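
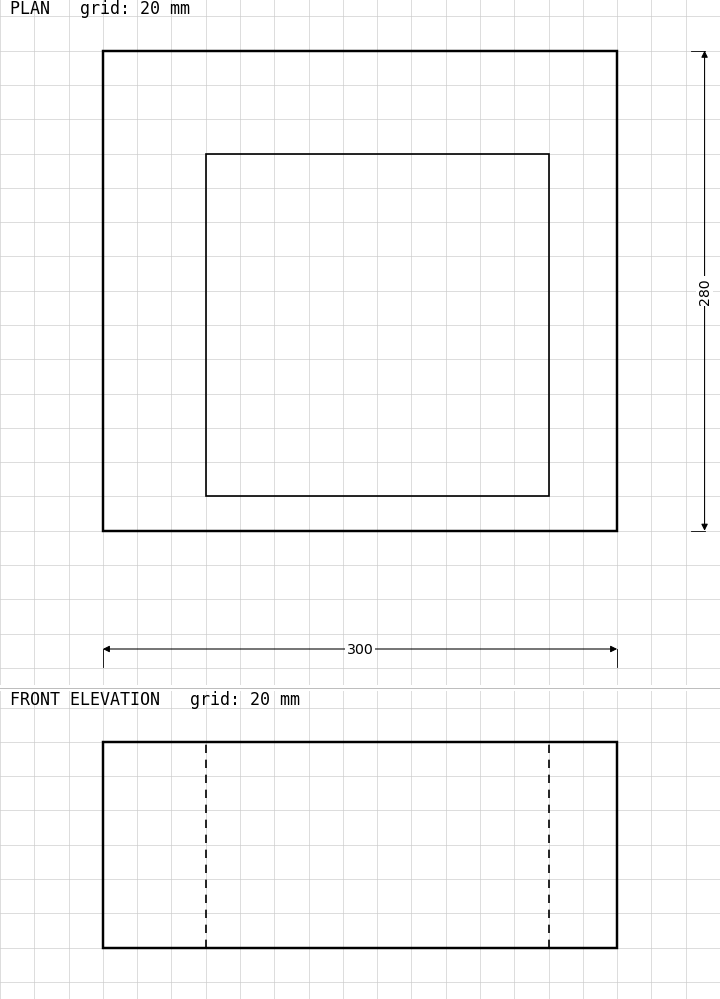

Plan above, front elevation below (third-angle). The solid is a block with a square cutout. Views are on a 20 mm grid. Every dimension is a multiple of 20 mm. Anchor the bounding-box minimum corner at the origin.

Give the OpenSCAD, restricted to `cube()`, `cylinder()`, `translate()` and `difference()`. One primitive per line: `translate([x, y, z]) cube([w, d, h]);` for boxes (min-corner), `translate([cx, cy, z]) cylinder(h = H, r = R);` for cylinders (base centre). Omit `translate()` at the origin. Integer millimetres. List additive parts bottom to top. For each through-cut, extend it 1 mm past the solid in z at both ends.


difference() {
  cube([300, 280, 120]);
  translate([60, 20, -1]) cube([200, 200, 122]);
}


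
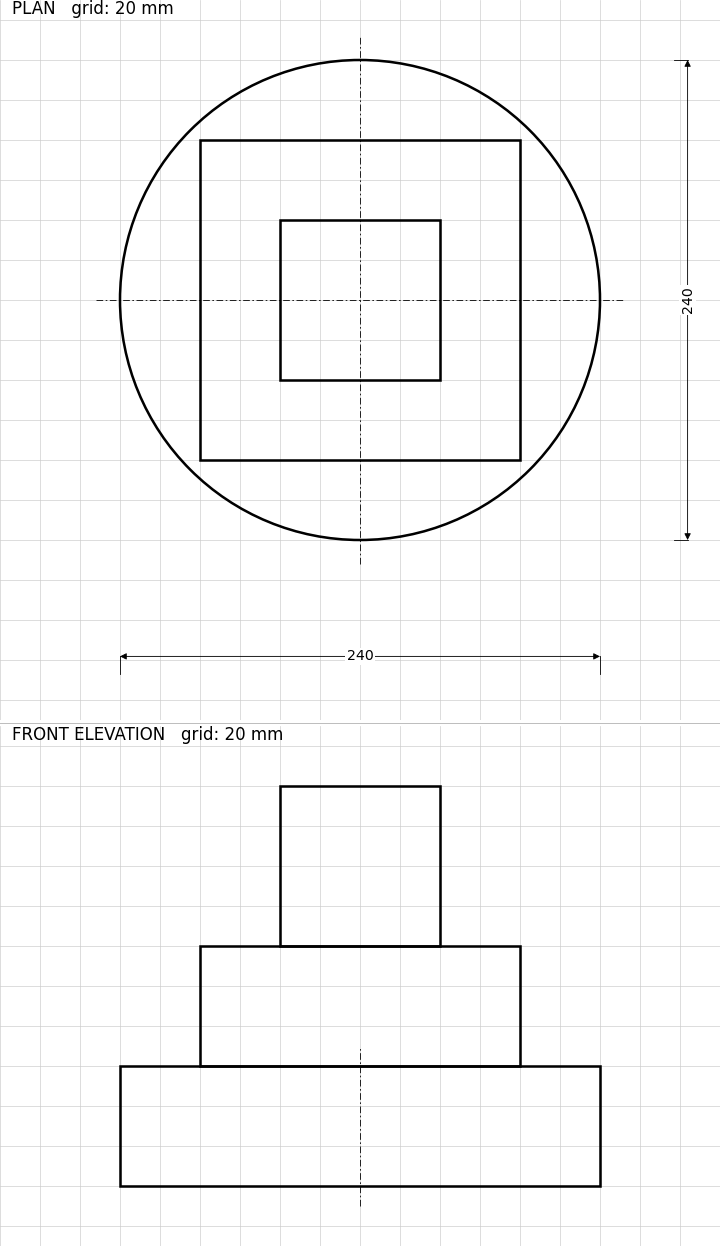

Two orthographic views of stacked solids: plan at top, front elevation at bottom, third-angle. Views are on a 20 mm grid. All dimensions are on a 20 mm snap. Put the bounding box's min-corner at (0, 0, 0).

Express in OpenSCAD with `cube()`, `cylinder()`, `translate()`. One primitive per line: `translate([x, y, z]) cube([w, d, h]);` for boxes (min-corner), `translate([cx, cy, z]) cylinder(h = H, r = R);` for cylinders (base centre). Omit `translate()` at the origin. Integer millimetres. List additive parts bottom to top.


translate([120, 120, 0]) cylinder(h = 60, r = 120);
translate([40, 40, 60]) cube([160, 160, 60]);
translate([80, 80, 120]) cube([80, 80, 80]);


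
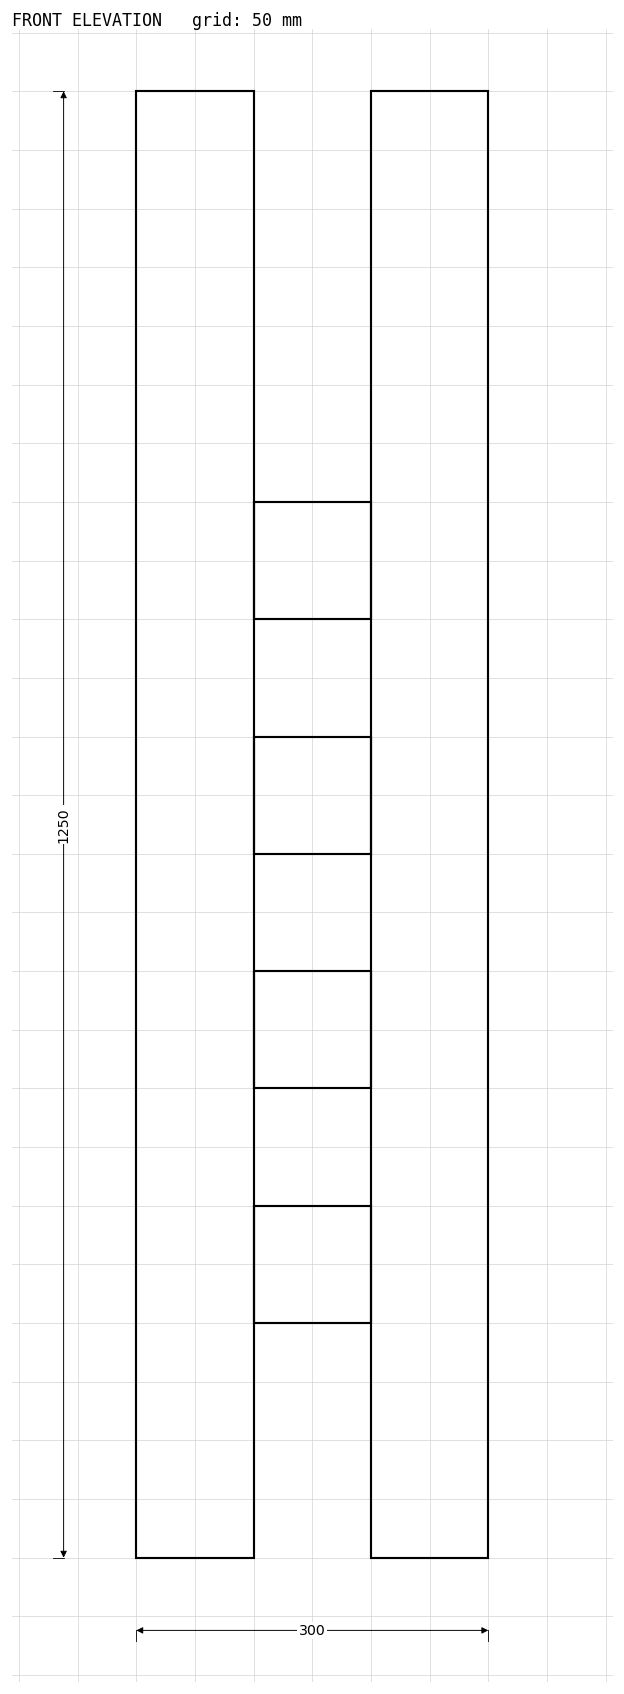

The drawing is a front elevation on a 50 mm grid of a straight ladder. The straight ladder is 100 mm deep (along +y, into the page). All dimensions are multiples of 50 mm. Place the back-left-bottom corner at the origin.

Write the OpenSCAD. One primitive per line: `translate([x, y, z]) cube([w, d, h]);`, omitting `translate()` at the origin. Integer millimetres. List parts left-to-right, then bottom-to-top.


cube([100, 100, 1250]);
translate([100, 0, 200]) cube([100, 100, 100]);
translate([100, 0, 400]) cube([100, 100, 100]);
translate([100, 0, 600]) cube([100, 100, 100]);
translate([100, 0, 800]) cube([100, 100, 100]);
translate([200, 0, 0]) cube([100, 100, 1250]);


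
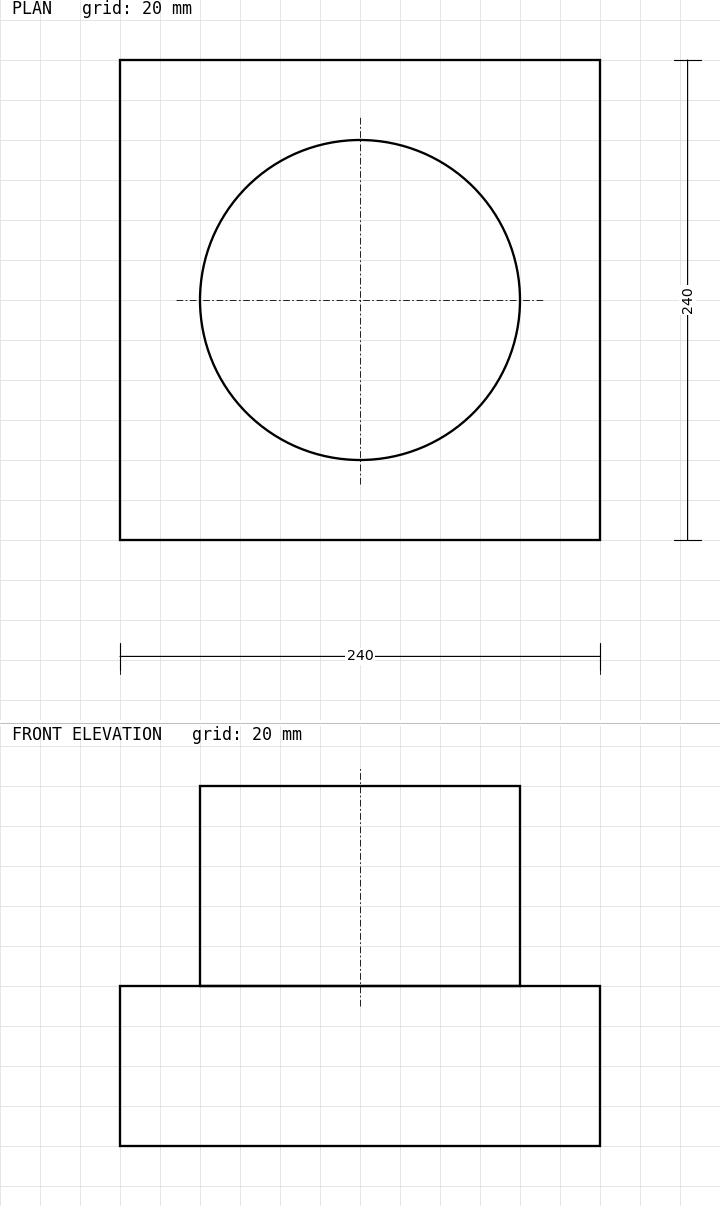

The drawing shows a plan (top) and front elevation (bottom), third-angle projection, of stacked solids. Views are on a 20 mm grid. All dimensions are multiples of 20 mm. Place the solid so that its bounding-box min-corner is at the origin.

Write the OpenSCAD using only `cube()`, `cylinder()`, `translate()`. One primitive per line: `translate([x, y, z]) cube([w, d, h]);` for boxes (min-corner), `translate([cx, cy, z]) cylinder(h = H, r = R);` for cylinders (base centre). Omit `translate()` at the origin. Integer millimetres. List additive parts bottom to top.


cube([240, 240, 80]);
translate([120, 120, 80]) cylinder(h = 100, r = 80);


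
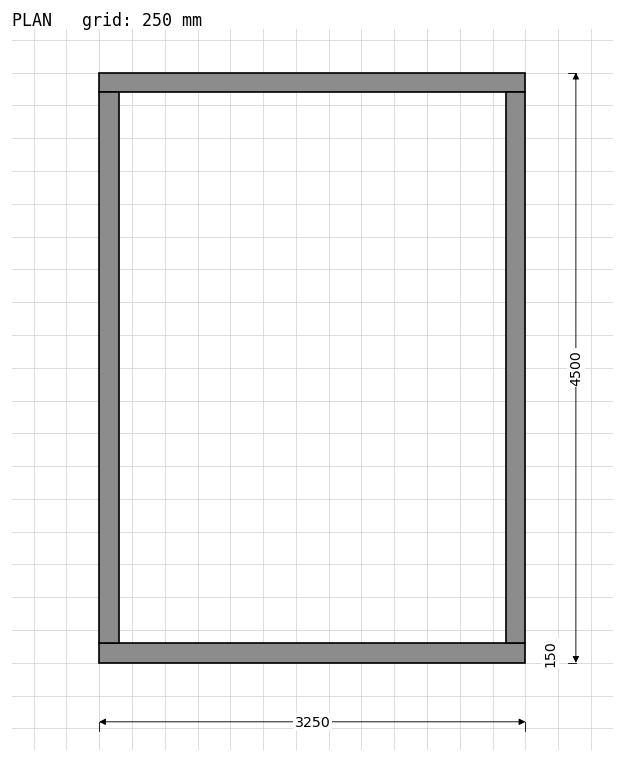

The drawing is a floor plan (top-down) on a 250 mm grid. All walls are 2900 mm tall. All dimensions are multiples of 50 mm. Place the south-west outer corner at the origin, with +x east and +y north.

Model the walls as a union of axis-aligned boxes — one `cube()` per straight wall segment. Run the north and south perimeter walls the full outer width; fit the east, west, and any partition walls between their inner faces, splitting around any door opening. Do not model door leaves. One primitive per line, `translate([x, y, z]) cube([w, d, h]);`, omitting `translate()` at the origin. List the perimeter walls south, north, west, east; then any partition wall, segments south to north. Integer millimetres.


cube([3250, 150, 2900]);
translate([0, 4350, 0]) cube([3250, 150, 2900]);
translate([0, 150, 0]) cube([150, 4200, 2900]);
translate([3100, 150, 0]) cube([150, 4200, 2900]);


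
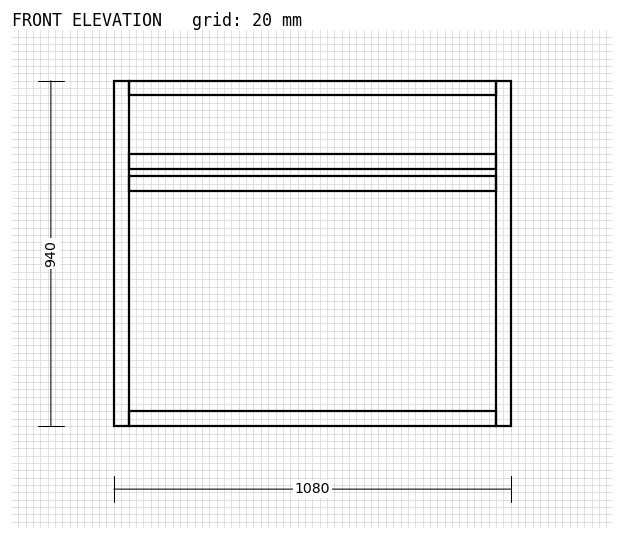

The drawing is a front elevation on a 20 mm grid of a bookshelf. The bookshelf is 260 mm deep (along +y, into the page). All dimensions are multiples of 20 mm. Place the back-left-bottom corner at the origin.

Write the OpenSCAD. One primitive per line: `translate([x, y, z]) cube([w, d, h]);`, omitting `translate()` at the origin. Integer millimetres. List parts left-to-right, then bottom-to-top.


cube([40, 260, 940]);
translate([40, 0, 0]) cube([1000, 260, 40]);
translate([40, 0, 640]) cube([1000, 260, 40]);
translate([40, 0, 700]) cube([1000, 260, 40]);
translate([40, 0, 900]) cube([1000, 260, 40]);
translate([1040, 0, 0]) cube([40, 260, 940]);


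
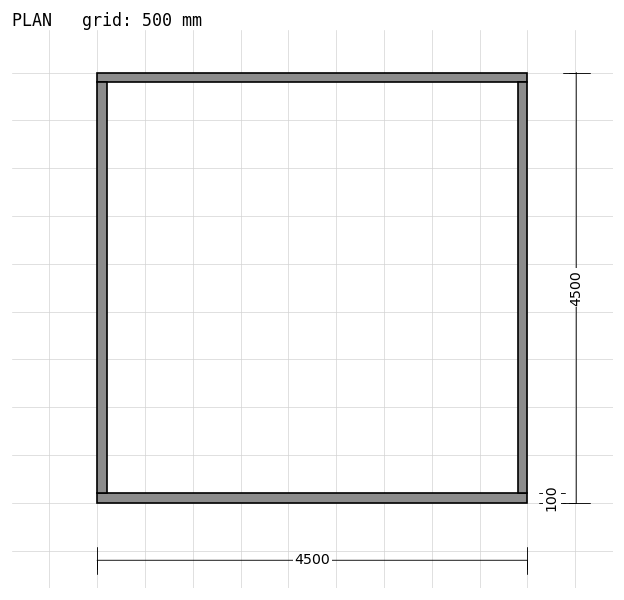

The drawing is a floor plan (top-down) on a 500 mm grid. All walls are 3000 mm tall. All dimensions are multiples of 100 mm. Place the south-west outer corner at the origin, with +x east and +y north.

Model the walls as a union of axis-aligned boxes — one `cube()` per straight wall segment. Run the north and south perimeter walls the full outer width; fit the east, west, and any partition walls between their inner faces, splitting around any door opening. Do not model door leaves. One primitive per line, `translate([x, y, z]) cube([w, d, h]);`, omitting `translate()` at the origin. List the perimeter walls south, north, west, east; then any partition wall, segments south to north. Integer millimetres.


cube([4500, 100, 3000]);
translate([0, 4400, 0]) cube([4500, 100, 3000]);
translate([0, 100, 0]) cube([100, 4300, 3000]);
translate([4400, 100, 0]) cube([100, 4300, 3000]);


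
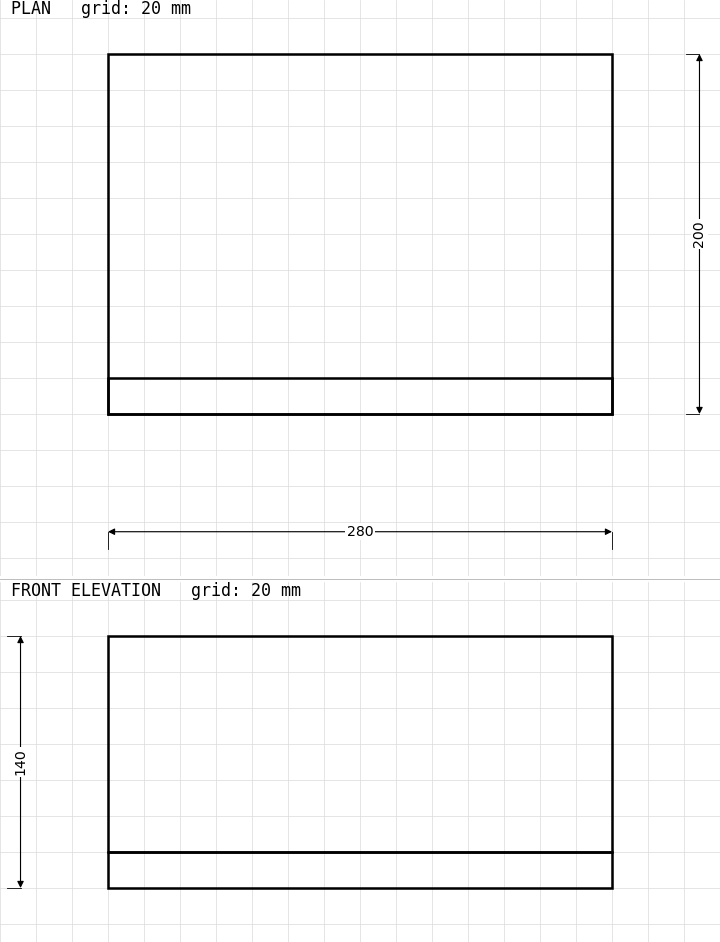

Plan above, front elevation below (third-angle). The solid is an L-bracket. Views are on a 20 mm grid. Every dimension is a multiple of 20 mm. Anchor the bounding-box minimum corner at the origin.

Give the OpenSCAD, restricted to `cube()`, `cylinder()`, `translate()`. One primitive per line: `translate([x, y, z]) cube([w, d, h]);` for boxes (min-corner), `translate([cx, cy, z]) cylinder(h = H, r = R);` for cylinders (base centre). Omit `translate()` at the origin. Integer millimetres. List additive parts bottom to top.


cube([280, 200, 20]);
translate([0, 0, 20]) cube([280, 20, 120]);


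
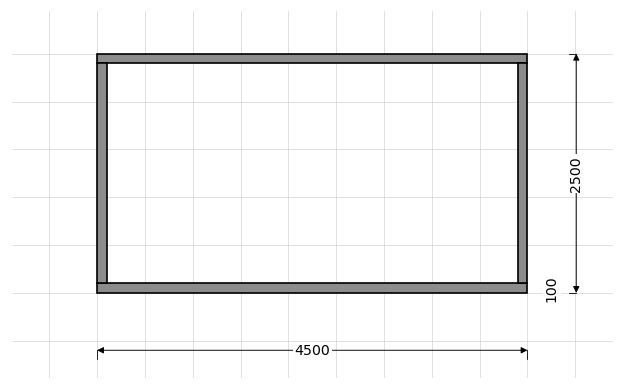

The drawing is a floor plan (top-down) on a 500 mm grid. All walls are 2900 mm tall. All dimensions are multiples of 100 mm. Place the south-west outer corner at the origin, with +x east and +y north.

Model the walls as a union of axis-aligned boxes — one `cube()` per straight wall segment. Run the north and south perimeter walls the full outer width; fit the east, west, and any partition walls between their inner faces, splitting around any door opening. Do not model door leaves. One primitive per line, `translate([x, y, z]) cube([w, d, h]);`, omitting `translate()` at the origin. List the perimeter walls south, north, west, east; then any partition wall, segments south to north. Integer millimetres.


cube([4500, 100, 2900]);
translate([0, 2400, 0]) cube([4500, 100, 2900]);
translate([0, 100, 0]) cube([100, 2300, 2900]);
translate([4400, 100, 0]) cube([100, 2300, 2900]);


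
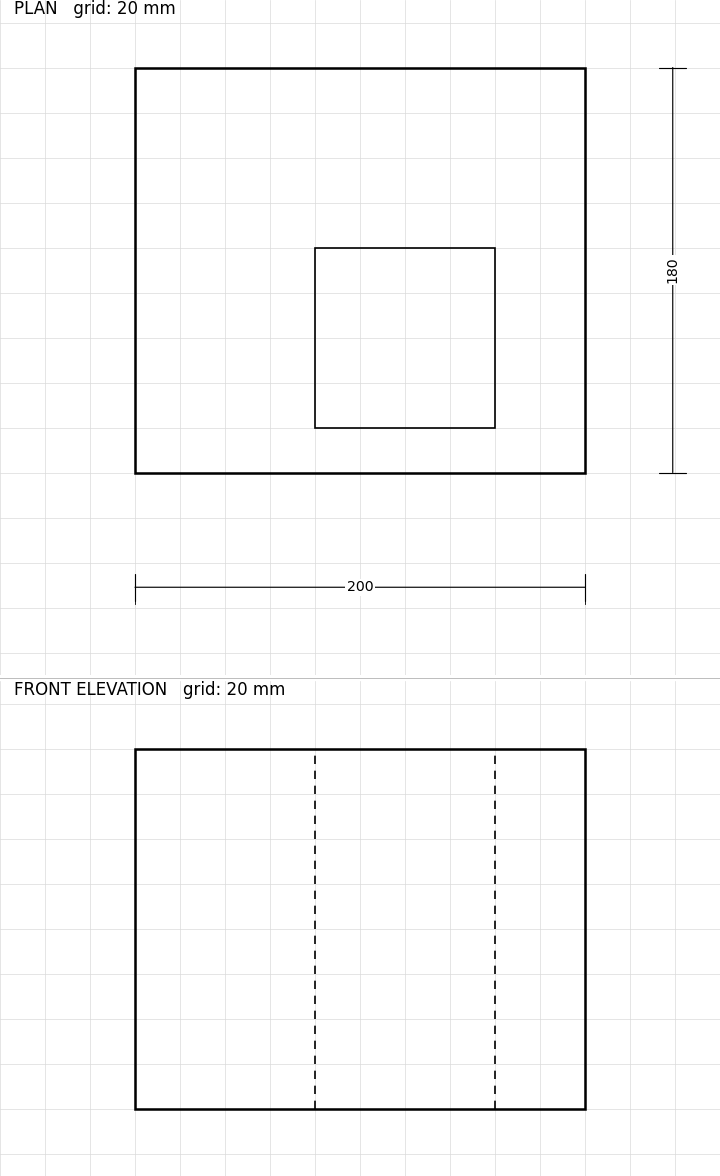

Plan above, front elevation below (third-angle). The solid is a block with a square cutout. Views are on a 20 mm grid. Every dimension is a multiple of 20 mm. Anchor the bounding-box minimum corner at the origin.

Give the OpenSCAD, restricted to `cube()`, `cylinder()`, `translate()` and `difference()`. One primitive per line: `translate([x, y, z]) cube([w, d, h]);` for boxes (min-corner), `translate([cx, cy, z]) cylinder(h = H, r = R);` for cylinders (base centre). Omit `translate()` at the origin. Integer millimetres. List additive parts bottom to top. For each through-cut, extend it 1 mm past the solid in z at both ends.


difference() {
  cube([200, 180, 160]);
  translate([80, 20, -1]) cube([80, 80, 162]);
}


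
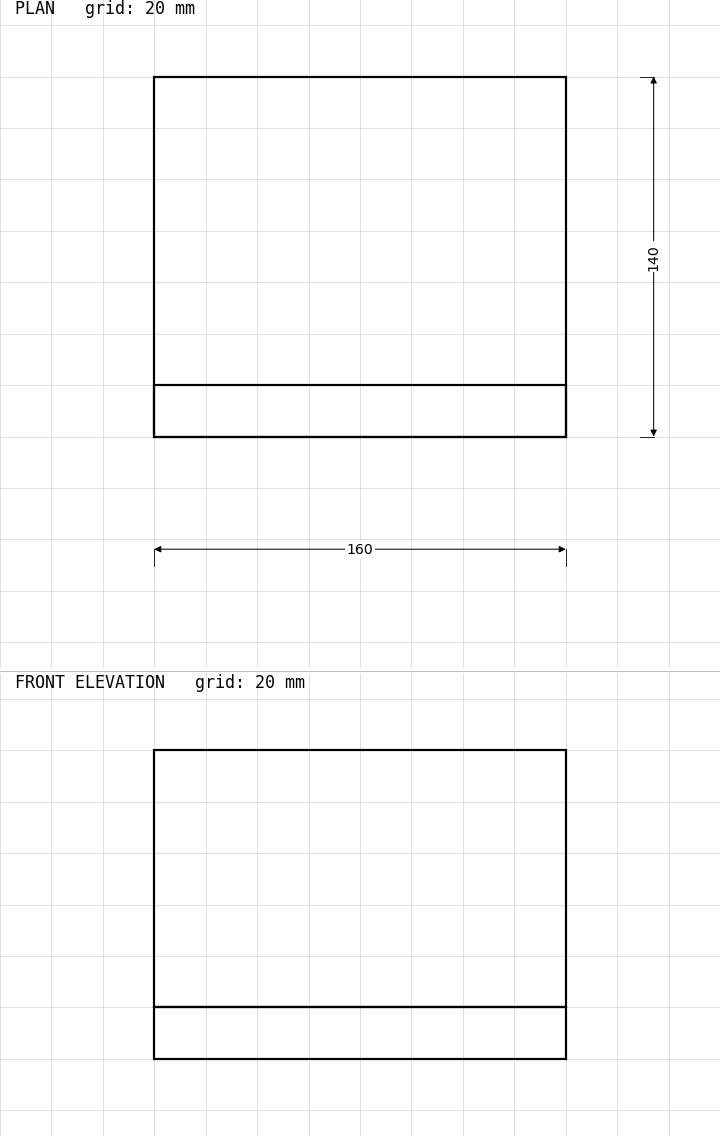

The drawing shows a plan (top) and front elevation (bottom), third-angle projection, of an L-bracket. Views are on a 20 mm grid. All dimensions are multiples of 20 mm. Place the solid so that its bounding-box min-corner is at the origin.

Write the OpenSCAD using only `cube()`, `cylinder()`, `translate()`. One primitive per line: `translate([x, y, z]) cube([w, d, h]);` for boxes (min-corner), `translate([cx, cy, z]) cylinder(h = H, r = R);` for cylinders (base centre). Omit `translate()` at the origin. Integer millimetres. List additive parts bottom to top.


cube([160, 140, 20]);
translate([0, 0, 20]) cube([160, 20, 100]);


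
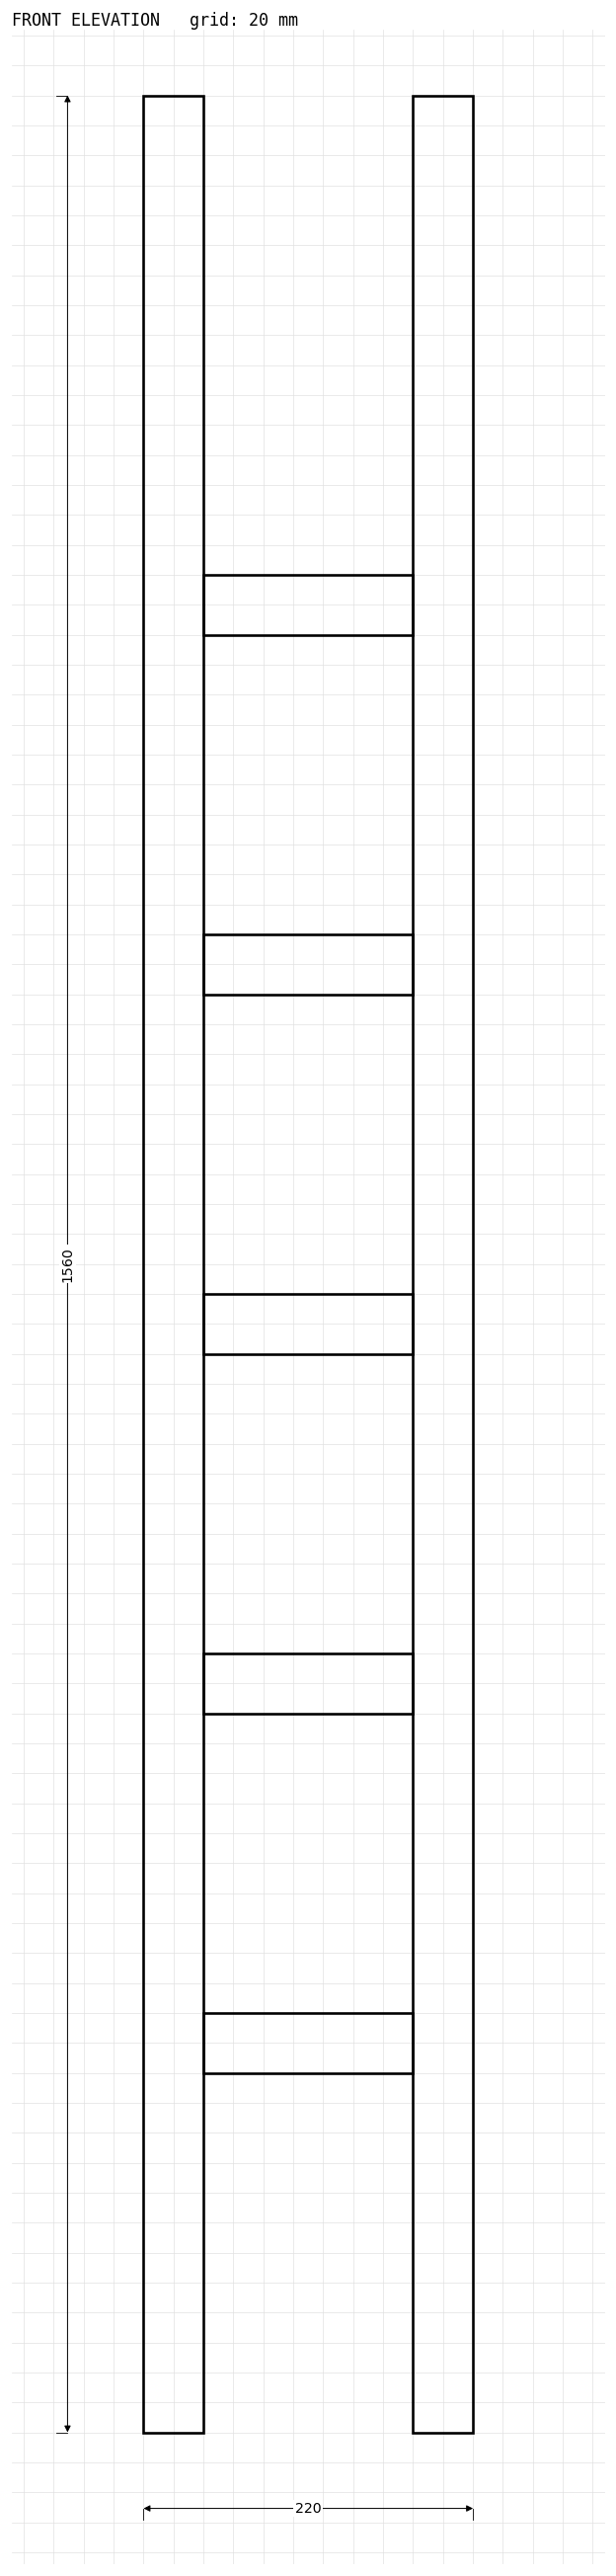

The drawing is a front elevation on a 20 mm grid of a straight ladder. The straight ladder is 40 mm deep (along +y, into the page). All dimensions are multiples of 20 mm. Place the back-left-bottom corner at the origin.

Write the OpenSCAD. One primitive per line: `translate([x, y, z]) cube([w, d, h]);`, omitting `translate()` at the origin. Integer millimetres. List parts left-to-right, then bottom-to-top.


cube([40, 40, 1560]);
translate([40, 0, 240]) cube([140, 40, 40]);
translate([40, 0, 480]) cube([140, 40, 40]);
translate([40, 0, 720]) cube([140, 40, 40]);
translate([40, 0, 960]) cube([140, 40, 40]);
translate([40, 0, 1200]) cube([140, 40, 40]);
translate([180, 0, 0]) cube([40, 40, 1560]);


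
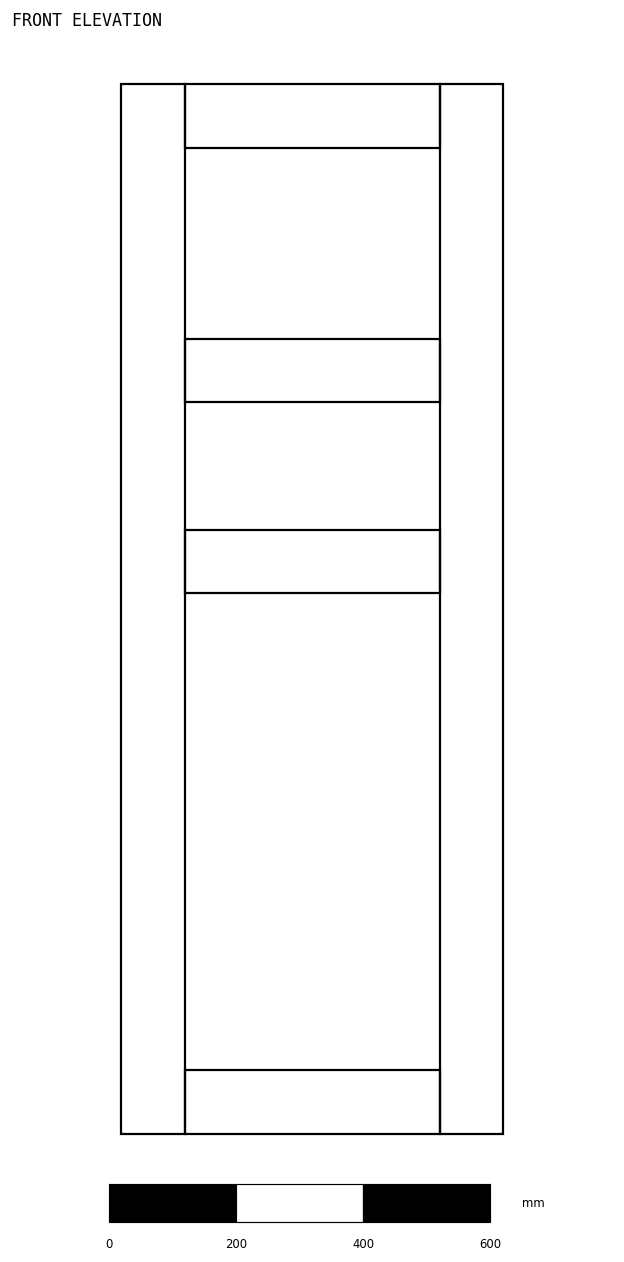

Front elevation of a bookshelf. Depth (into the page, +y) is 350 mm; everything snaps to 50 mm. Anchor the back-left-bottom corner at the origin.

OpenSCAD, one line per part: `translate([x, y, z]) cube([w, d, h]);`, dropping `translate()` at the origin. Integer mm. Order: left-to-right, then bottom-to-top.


cube([100, 350, 1650]);
translate([100, 0, 0]) cube([400, 350, 100]);
translate([100, 0, 850]) cube([400, 350, 100]);
translate([100, 0, 1150]) cube([400, 350, 100]);
translate([100, 0, 1550]) cube([400, 350, 100]);
translate([500, 0, 0]) cube([100, 350, 1650]);


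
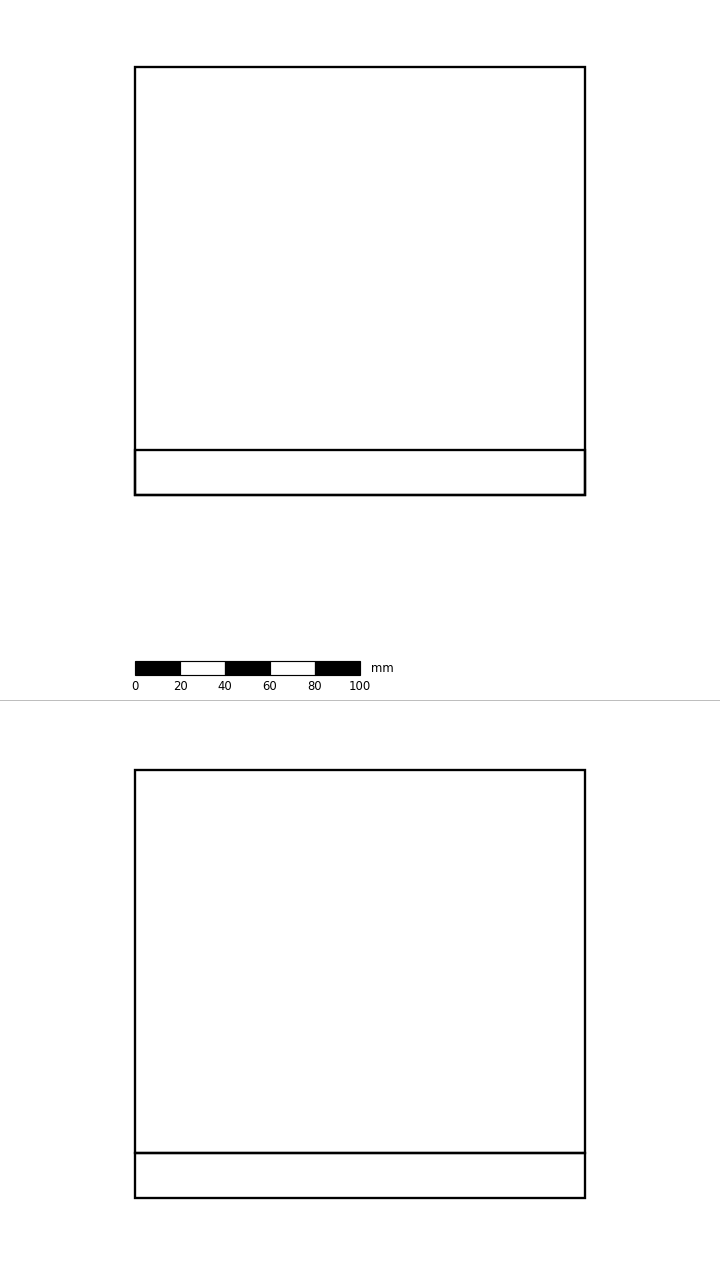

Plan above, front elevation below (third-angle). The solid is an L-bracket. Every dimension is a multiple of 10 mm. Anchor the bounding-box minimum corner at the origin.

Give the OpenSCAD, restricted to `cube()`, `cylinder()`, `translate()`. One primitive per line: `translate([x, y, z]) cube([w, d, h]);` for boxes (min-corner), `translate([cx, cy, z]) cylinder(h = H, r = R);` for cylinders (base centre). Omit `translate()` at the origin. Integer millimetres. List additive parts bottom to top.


cube([200, 190, 20]);
translate([0, 0, 20]) cube([200, 20, 170]);


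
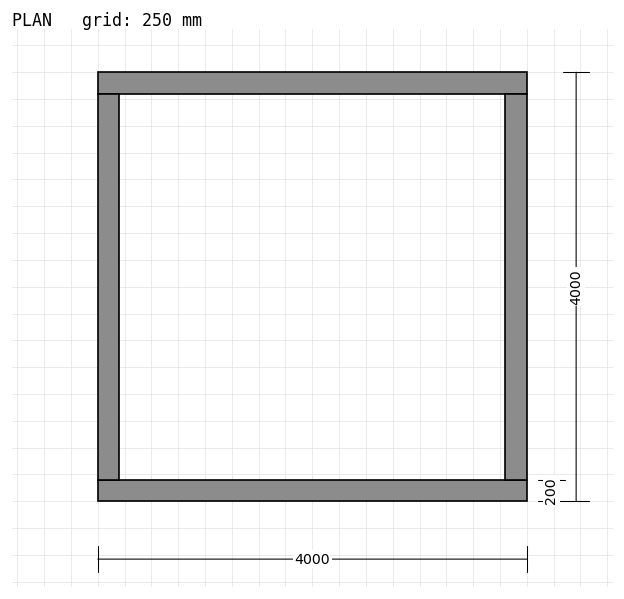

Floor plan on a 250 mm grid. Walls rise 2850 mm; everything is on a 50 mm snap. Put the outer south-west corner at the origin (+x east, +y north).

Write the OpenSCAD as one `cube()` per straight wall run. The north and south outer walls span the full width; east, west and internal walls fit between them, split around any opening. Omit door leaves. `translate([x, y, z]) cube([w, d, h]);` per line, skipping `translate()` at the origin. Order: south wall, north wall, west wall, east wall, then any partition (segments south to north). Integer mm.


cube([4000, 200, 2850]);
translate([0, 3800, 0]) cube([4000, 200, 2850]);
translate([0, 200, 0]) cube([200, 3600, 2850]);
translate([3800, 200, 0]) cube([200, 3600, 2850]);


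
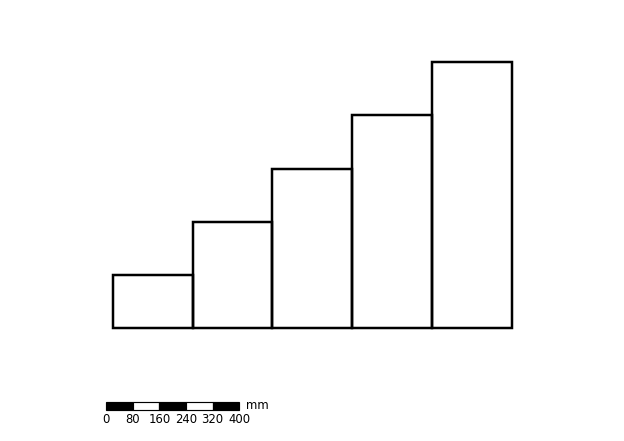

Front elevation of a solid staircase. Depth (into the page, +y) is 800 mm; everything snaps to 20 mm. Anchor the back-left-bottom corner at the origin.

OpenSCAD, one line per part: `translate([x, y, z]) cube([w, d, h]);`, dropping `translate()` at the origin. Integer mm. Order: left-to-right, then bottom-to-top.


cube([240, 800, 160]);
translate([240, 0, 0]) cube([240, 800, 320]);
translate([480, 0, 0]) cube([240, 800, 480]);
translate([720, 0, 0]) cube([240, 800, 640]);
translate([960, 0, 0]) cube([240, 800, 800]);


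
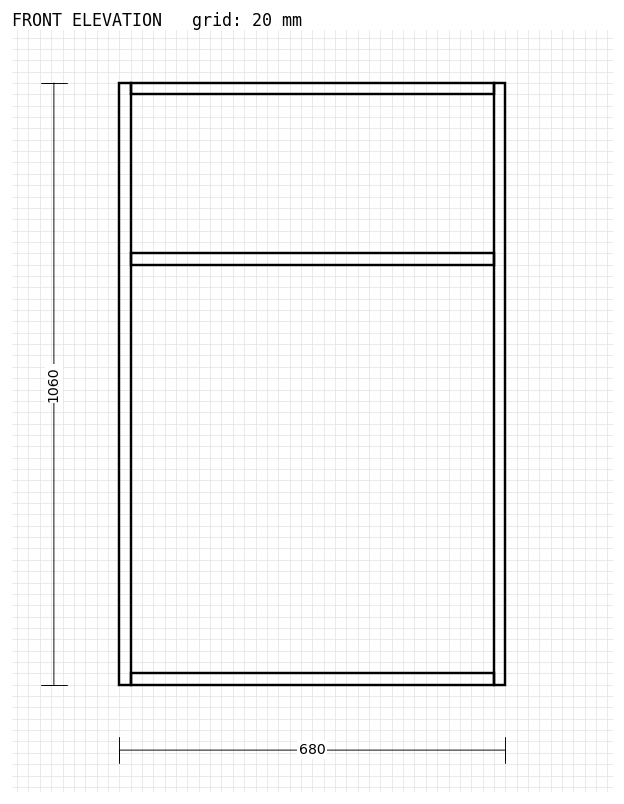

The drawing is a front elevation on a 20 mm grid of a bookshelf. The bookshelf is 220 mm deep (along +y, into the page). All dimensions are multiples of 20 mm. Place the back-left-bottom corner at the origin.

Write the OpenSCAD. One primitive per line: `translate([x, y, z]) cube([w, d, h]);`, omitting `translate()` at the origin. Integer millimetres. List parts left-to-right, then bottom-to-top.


cube([20, 220, 1060]);
translate([20, 0, 0]) cube([640, 220, 20]);
translate([20, 0, 740]) cube([640, 220, 20]);
translate([20, 0, 1040]) cube([640, 220, 20]);
translate([660, 0, 0]) cube([20, 220, 1060]);


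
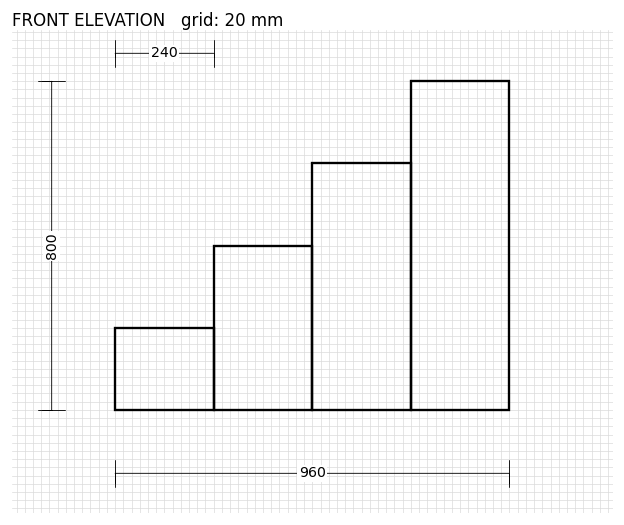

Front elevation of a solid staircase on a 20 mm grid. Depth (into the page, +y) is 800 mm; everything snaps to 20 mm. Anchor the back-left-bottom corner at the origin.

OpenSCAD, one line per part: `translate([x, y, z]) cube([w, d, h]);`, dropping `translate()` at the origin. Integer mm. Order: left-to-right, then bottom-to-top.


cube([240, 800, 200]);
translate([240, 0, 0]) cube([240, 800, 400]);
translate([480, 0, 0]) cube([240, 800, 600]);
translate([720, 0, 0]) cube([240, 800, 800]);


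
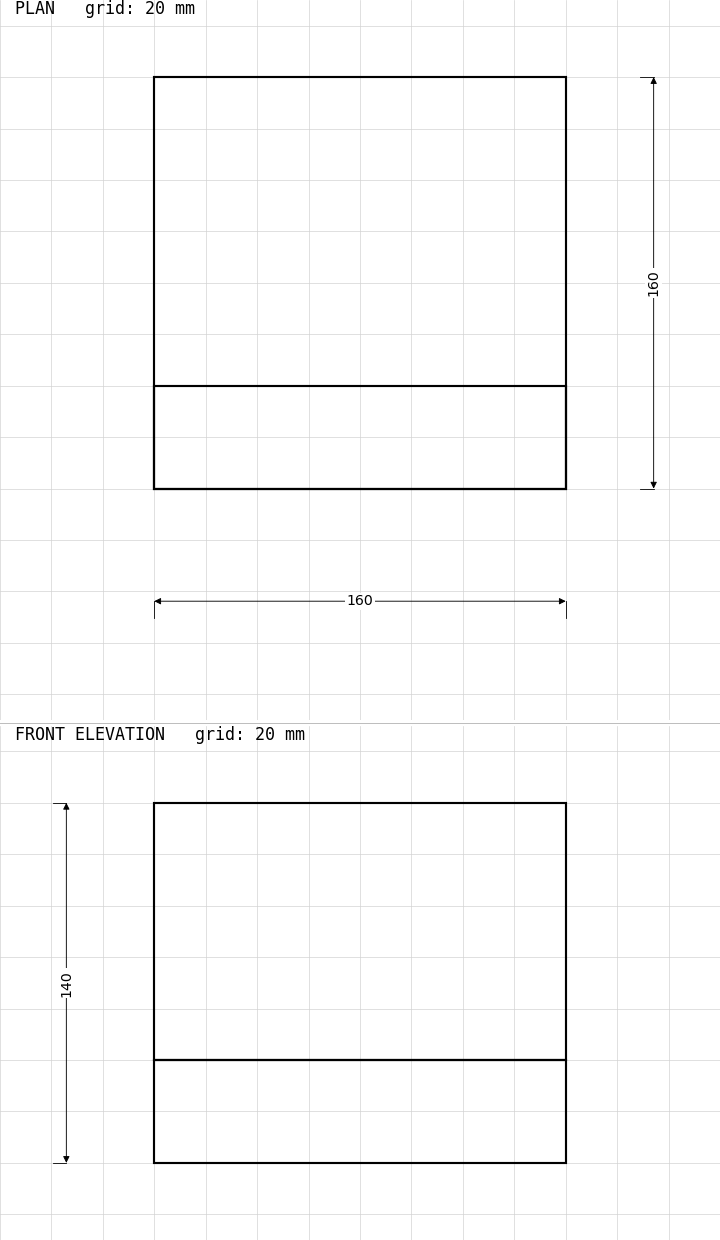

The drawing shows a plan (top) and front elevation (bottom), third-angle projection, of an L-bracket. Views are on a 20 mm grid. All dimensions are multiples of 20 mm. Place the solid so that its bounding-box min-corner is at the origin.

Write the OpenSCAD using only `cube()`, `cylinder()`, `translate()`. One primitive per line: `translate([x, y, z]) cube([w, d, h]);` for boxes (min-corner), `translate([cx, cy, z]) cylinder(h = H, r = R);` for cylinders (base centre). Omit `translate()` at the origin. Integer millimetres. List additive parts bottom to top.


cube([160, 160, 40]);
translate([0, 0, 40]) cube([160, 40, 100]);


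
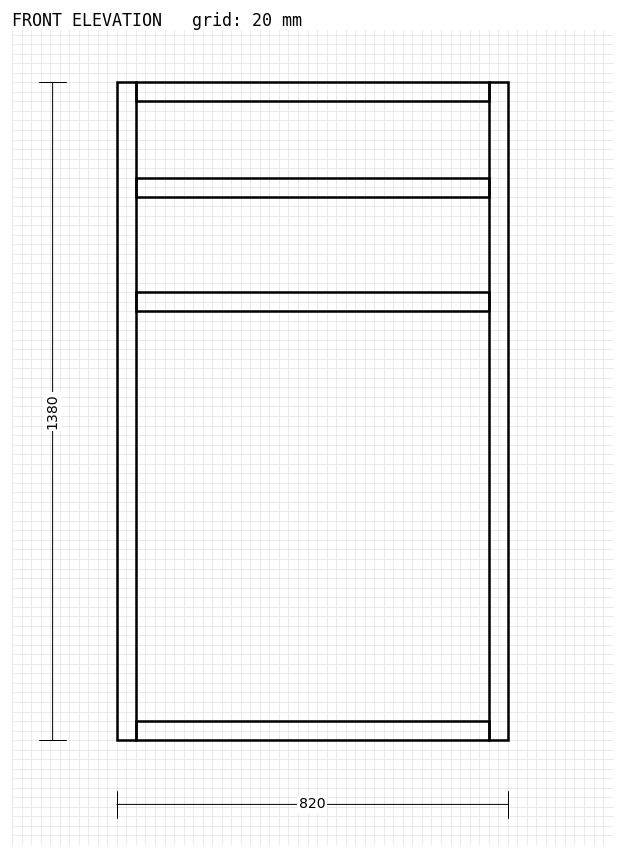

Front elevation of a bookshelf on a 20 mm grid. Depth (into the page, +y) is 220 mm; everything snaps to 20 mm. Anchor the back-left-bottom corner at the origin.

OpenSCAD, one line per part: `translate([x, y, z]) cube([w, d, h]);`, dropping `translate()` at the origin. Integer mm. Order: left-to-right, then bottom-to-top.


cube([40, 220, 1380]);
translate([40, 0, 0]) cube([740, 220, 40]);
translate([40, 0, 900]) cube([740, 220, 40]);
translate([40, 0, 1140]) cube([740, 220, 40]);
translate([40, 0, 1340]) cube([740, 220, 40]);
translate([780, 0, 0]) cube([40, 220, 1380]);


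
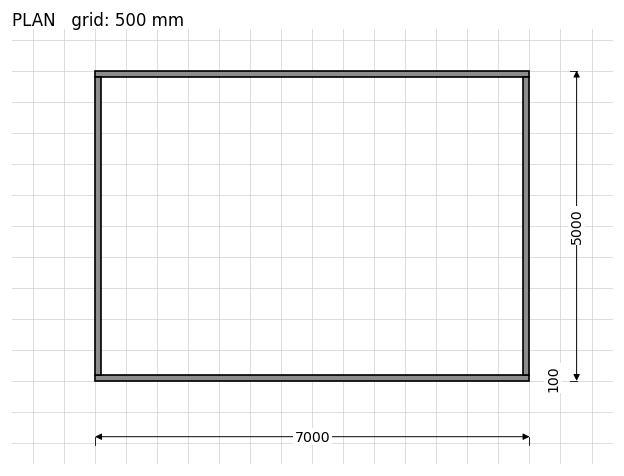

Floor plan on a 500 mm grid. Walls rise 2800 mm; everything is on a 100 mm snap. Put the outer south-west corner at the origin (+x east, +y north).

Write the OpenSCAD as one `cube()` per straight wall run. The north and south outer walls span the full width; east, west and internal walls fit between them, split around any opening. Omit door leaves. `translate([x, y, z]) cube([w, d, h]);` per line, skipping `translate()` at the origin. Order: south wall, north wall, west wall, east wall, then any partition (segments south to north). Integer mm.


cube([7000, 100, 2800]);
translate([0, 4900, 0]) cube([7000, 100, 2800]);
translate([0, 100, 0]) cube([100, 4800, 2800]);
translate([6900, 100, 0]) cube([100, 4800, 2800]);


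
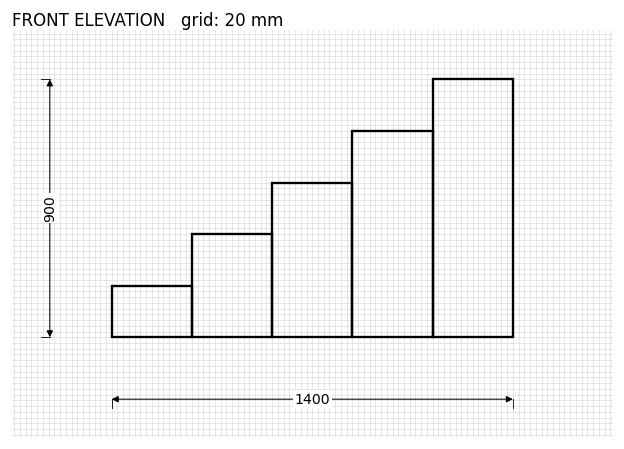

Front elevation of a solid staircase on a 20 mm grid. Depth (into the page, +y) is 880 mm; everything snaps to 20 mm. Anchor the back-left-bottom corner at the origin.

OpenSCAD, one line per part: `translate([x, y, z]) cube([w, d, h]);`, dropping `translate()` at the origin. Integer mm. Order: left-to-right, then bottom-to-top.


cube([280, 880, 180]);
translate([280, 0, 0]) cube([280, 880, 360]);
translate([560, 0, 0]) cube([280, 880, 540]);
translate([840, 0, 0]) cube([280, 880, 720]);
translate([1120, 0, 0]) cube([280, 880, 900]);


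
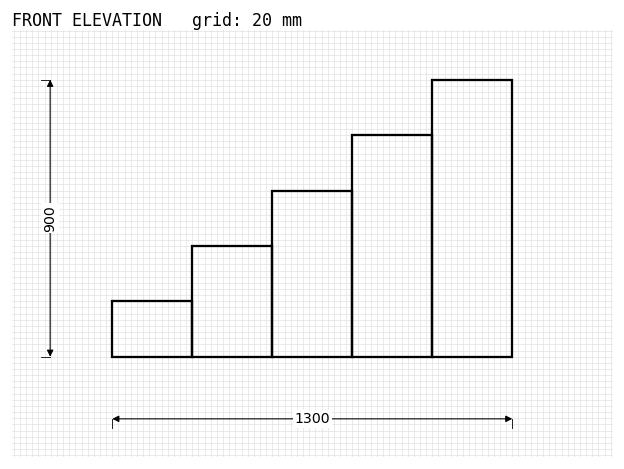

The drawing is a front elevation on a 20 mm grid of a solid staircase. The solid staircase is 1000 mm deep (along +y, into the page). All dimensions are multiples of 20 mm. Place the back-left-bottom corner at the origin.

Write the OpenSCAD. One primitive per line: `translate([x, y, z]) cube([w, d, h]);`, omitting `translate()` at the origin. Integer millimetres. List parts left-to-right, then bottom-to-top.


cube([260, 1000, 180]);
translate([260, 0, 0]) cube([260, 1000, 360]);
translate([520, 0, 0]) cube([260, 1000, 540]);
translate([780, 0, 0]) cube([260, 1000, 720]);
translate([1040, 0, 0]) cube([260, 1000, 900]);


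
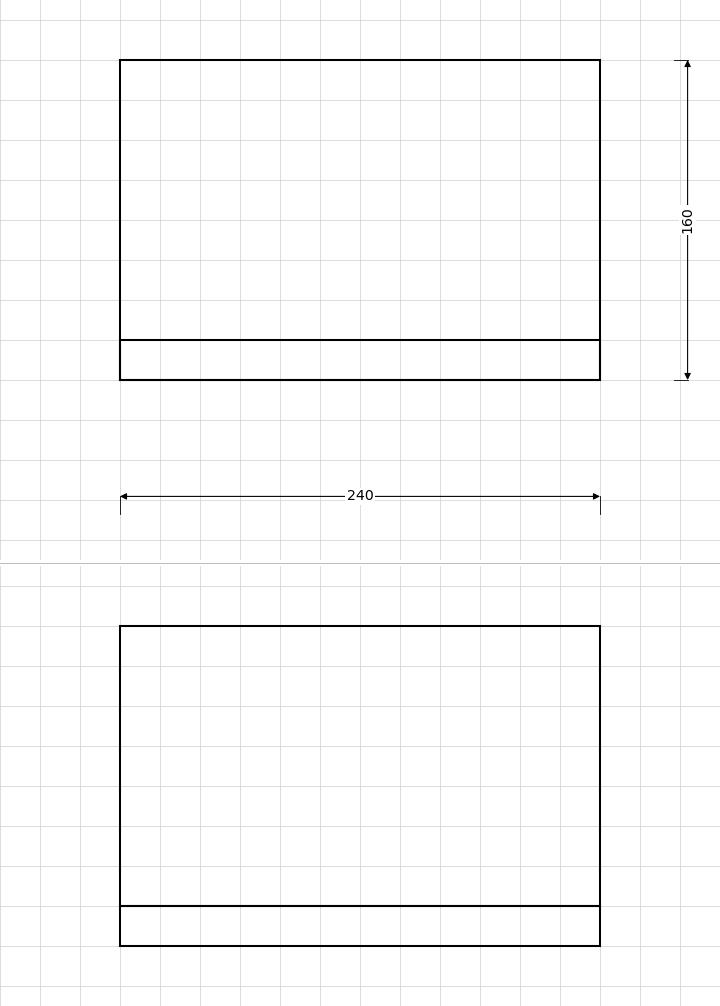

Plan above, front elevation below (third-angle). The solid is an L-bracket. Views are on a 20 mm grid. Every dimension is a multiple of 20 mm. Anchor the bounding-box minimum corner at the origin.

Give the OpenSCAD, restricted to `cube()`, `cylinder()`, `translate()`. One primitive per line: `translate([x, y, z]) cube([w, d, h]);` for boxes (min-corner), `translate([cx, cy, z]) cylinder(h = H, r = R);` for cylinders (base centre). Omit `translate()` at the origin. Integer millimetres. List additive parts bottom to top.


cube([240, 160, 20]);
translate([0, 0, 20]) cube([240, 20, 140]);


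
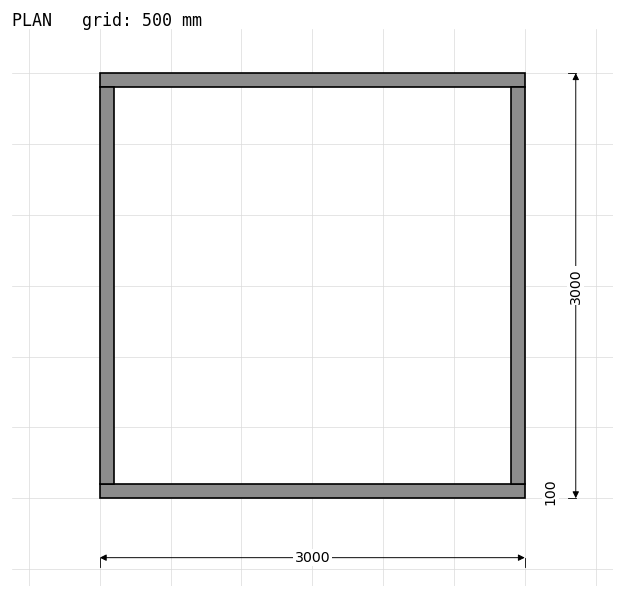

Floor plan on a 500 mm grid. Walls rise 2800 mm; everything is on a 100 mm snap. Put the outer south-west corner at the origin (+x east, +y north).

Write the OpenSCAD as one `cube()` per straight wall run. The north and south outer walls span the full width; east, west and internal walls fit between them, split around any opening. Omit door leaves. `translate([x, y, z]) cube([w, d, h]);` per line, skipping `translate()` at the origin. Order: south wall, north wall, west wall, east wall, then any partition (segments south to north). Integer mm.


cube([3000, 100, 2800]);
translate([0, 2900, 0]) cube([3000, 100, 2800]);
translate([0, 100, 0]) cube([100, 2800, 2800]);
translate([2900, 100, 0]) cube([100, 2800, 2800]);


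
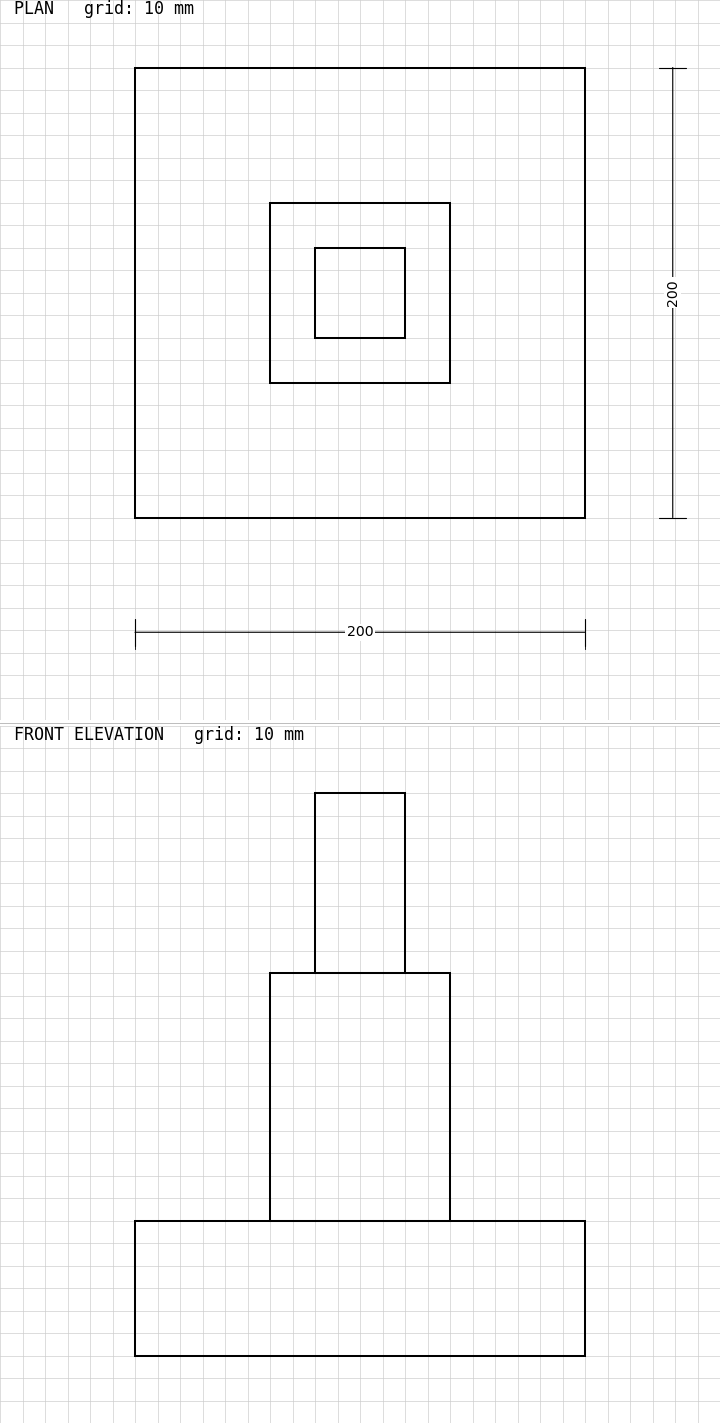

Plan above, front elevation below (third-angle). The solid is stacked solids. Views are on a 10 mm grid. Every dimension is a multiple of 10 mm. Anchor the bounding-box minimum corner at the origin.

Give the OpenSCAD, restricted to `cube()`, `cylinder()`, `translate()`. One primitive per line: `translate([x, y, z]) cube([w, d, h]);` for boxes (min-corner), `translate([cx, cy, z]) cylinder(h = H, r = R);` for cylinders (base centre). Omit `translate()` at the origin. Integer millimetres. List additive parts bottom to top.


cube([200, 200, 60]);
translate([60, 60, 60]) cube([80, 80, 110]);
translate([80, 80, 170]) cube([40, 40, 80]);


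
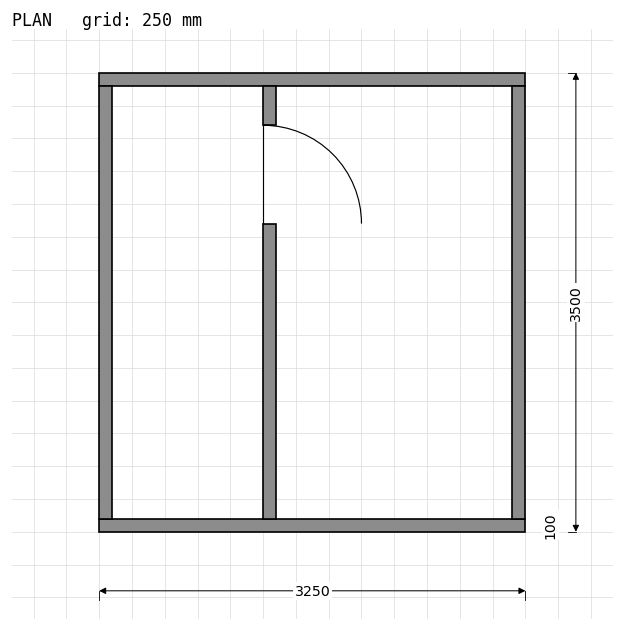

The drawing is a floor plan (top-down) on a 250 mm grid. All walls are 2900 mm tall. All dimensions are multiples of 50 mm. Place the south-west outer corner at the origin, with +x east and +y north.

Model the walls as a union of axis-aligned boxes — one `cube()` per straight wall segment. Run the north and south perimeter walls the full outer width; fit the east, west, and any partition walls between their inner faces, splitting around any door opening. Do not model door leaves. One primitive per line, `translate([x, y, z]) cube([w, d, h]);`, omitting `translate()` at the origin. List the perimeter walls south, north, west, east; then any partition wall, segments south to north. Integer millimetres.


cube([3250, 100, 2900]);
translate([0, 3400, 0]) cube([3250, 100, 2900]);
translate([0, 100, 0]) cube([100, 3300, 2900]);
translate([3150, 100, 0]) cube([100, 3300, 2900]);
translate([1250, 100, 0]) cube([100, 2250, 2900]);
translate([1250, 3100, 0]) cube([100, 300, 2900]);


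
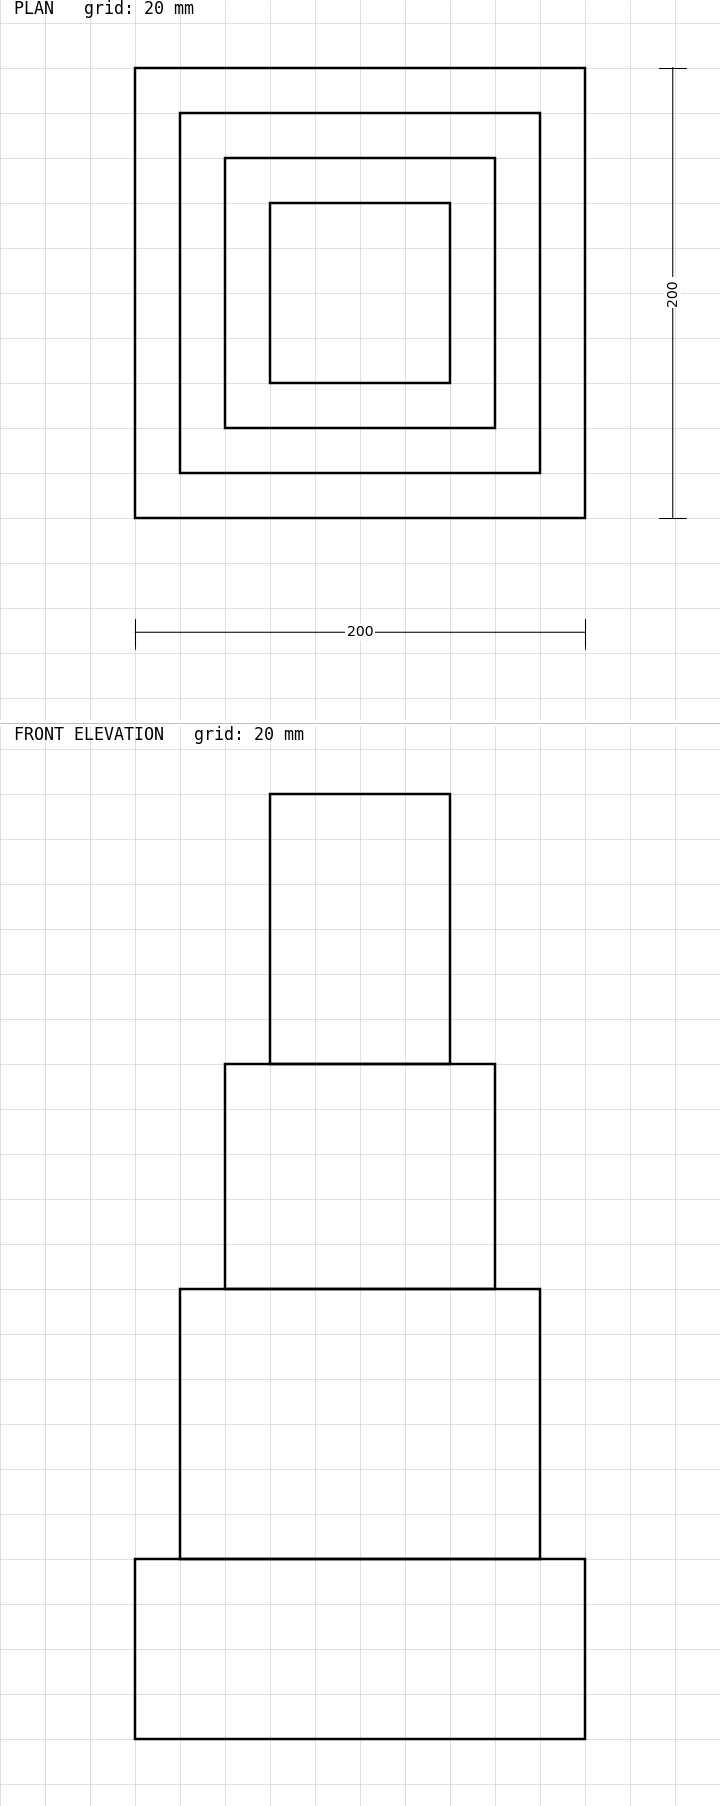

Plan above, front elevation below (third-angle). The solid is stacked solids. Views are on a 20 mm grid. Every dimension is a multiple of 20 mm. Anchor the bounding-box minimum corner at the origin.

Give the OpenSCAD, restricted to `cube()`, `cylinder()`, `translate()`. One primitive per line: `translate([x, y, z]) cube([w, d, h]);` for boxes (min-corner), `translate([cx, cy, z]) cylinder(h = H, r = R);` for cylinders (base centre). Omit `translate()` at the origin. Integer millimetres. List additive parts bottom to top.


cube([200, 200, 80]);
translate([20, 20, 80]) cube([160, 160, 120]);
translate([40, 40, 200]) cube([120, 120, 100]);
translate([60, 60, 300]) cube([80, 80, 120]);


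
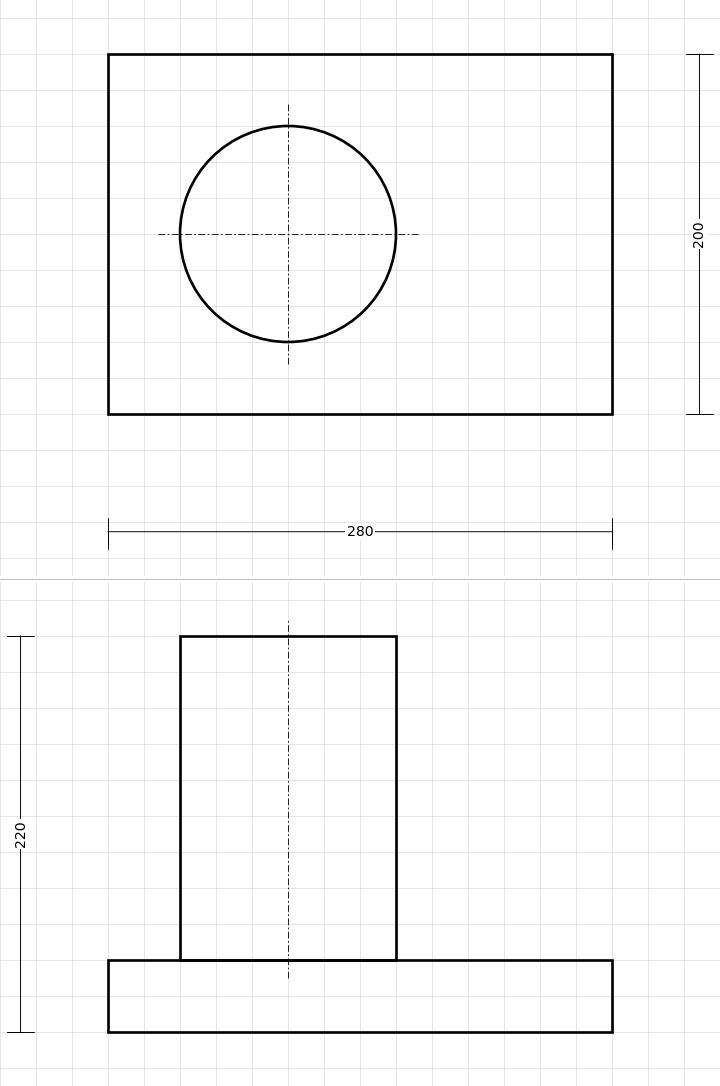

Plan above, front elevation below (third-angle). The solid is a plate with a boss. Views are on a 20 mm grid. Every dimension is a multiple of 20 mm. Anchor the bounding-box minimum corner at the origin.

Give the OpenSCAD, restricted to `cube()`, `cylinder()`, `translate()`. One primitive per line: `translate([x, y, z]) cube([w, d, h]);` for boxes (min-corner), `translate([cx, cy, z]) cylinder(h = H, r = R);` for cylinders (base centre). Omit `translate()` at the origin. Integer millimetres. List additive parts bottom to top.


cube([280, 200, 40]);
translate([100, 100, 40]) cylinder(h = 180, r = 60);


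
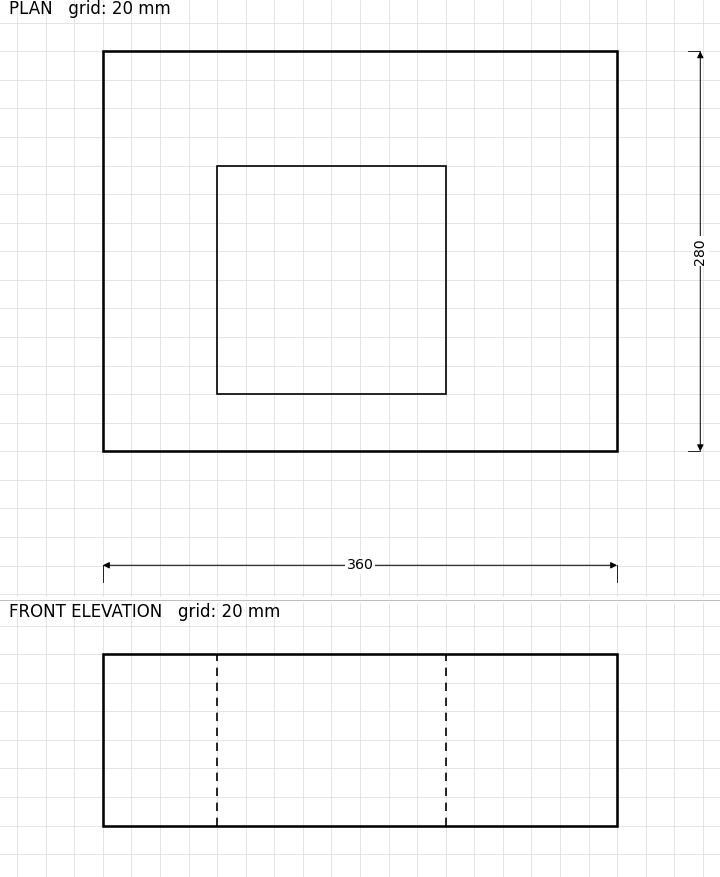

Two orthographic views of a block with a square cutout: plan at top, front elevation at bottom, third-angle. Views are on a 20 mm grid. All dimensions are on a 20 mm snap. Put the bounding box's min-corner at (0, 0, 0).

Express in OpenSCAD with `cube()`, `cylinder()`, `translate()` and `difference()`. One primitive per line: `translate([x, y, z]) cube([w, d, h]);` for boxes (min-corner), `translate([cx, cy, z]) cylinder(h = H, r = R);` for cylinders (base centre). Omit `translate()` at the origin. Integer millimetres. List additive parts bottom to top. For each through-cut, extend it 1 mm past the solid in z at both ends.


difference() {
  cube([360, 280, 120]);
  translate([80, 40, -1]) cube([160, 160, 122]);
}


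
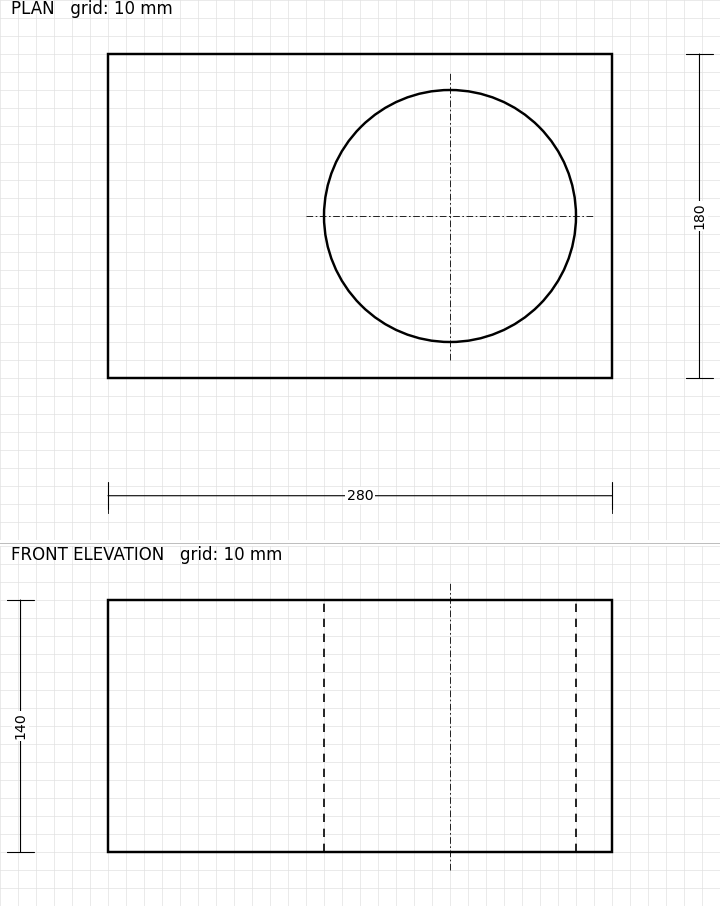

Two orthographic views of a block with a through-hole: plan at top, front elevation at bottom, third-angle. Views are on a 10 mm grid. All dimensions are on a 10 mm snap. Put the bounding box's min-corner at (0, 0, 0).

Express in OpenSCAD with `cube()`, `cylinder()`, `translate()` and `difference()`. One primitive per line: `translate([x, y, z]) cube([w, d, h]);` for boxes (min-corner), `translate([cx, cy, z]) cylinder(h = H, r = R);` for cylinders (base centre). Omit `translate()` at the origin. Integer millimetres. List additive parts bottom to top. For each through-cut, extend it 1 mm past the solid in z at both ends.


difference() {
  cube([280, 180, 140]);
  translate([190, 90, -1]) cylinder(h = 142, r = 70);
}


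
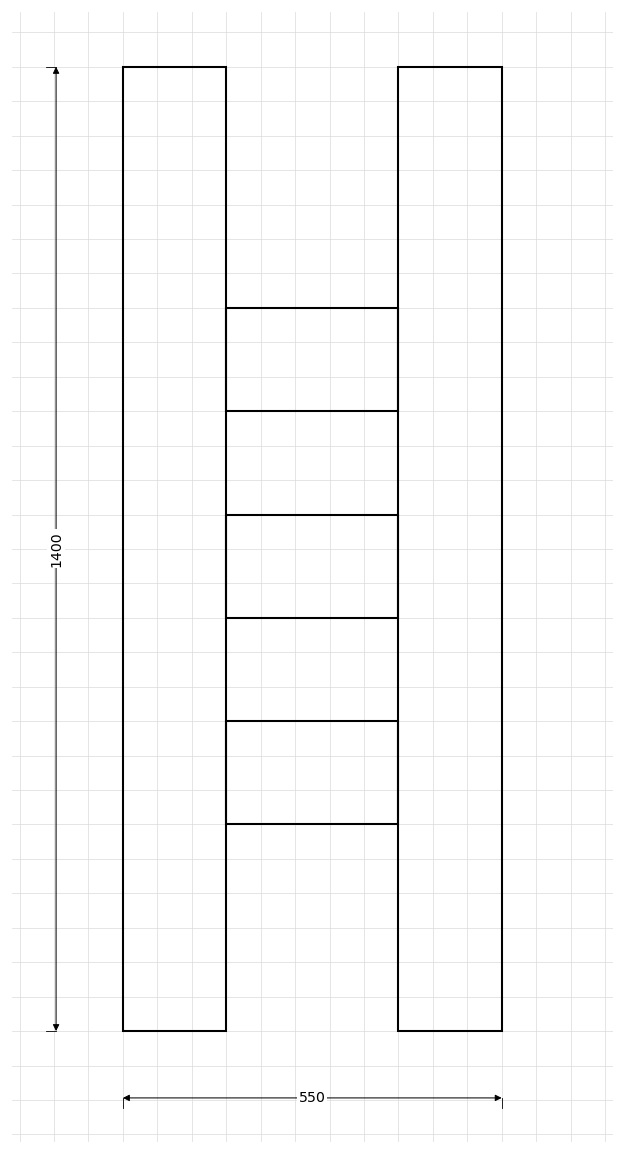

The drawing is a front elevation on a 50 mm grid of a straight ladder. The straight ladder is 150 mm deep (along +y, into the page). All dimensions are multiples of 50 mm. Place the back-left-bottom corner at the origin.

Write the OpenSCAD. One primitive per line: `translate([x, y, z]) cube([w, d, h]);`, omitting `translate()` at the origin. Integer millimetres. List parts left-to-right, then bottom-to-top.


cube([150, 150, 1400]);
translate([150, 0, 300]) cube([250, 150, 150]);
translate([150, 0, 600]) cube([250, 150, 150]);
translate([150, 0, 900]) cube([250, 150, 150]);
translate([400, 0, 0]) cube([150, 150, 1400]);


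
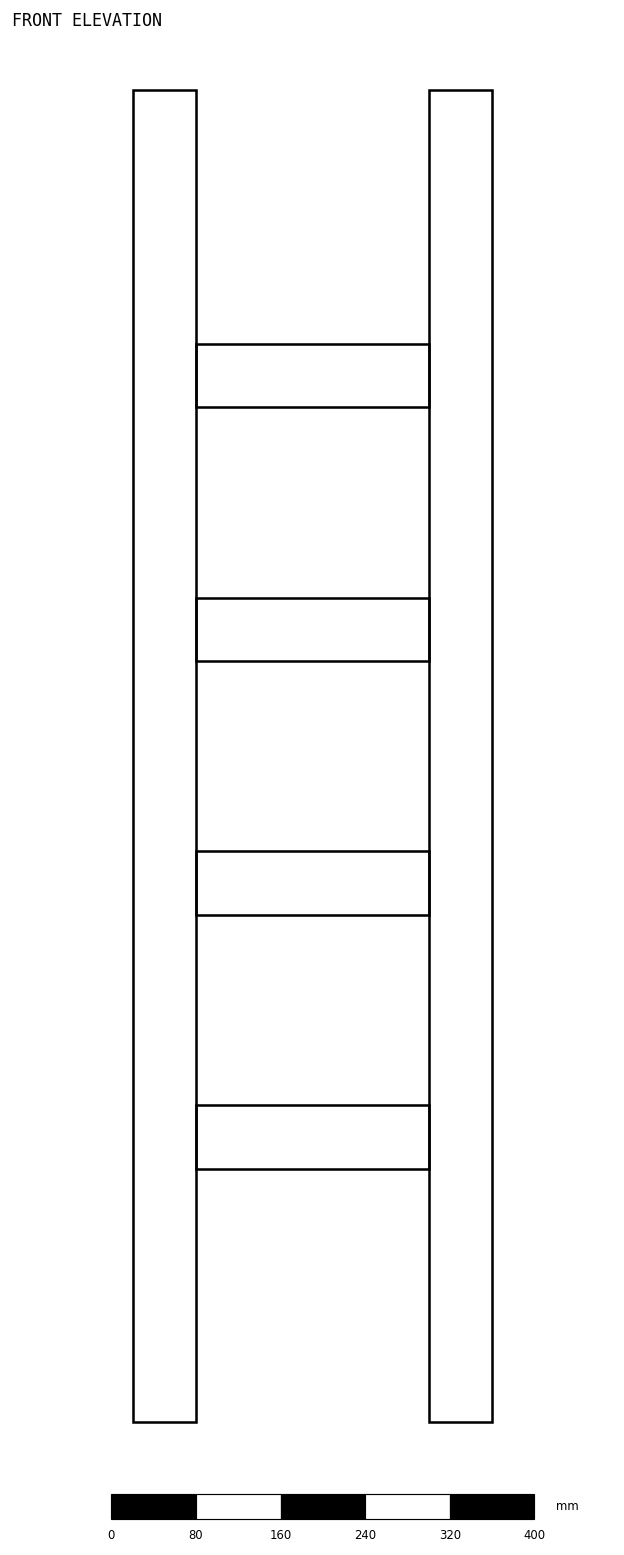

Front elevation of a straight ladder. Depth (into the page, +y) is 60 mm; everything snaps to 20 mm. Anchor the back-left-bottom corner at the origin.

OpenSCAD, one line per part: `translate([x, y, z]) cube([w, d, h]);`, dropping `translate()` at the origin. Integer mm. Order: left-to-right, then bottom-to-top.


cube([60, 60, 1260]);
translate([60, 0, 240]) cube([220, 60, 60]);
translate([60, 0, 480]) cube([220, 60, 60]);
translate([60, 0, 720]) cube([220, 60, 60]);
translate([60, 0, 960]) cube([220, 60, 60]);
translate([280, 0, 0]) cube([60, 60, 1260]);


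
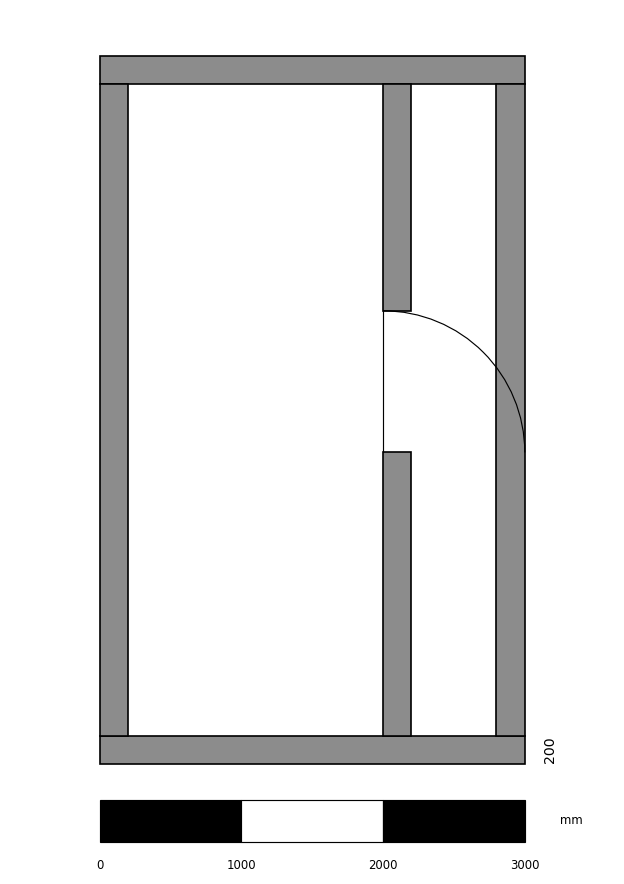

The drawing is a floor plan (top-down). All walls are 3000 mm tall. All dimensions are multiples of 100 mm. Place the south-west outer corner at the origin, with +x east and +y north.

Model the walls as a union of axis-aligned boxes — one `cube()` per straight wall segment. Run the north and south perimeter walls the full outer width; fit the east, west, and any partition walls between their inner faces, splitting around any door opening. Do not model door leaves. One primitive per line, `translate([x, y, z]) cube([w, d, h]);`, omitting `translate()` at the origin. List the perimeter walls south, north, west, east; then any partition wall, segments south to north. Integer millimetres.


cube([3000, 200, 3000]);
translate([0, 4800, 0]) cube([3000, 200, 3000]);
translate([0, 200, 0]) cube([200, 4600, 3000]);
translate([2800, 200, 0]) cube([200, 4600, 3000]);
translate([2000, 200, 0]) cube([200, 2000, 3000]);
translate([2000, 3200, 0]) cube([200, 1600, 3000]);
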